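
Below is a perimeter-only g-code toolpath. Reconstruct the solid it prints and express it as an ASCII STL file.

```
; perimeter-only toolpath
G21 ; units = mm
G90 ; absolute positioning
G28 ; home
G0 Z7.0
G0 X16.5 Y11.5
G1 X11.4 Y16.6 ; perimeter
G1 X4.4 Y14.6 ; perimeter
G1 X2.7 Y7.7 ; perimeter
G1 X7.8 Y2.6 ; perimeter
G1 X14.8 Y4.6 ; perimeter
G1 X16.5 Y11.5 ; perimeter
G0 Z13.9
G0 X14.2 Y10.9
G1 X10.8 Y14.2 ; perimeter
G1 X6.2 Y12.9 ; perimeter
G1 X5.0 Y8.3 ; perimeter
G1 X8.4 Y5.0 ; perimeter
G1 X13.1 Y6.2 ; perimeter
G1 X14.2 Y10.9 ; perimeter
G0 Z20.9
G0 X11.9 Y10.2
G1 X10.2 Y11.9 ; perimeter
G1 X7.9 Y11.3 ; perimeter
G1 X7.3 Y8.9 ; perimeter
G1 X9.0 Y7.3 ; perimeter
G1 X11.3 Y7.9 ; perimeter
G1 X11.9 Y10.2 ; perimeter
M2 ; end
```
solid part
  facet normal 0.0000 0.0000 -1.0000
    outer loop
      vertex 2.7 16.3 0.0
      vertex 12.0 18.9 0.0
      vertex 18.8 12.2 0.0
    endloop
  endfacet
  facet normal 0.0000 0.0000 -1.0000
    outer loop
      vertex 0.4 7.0 0.0
      vertex 2.7 16.3 0.0
      vertex 18.8 12.2 0.0
    endloop
  endfacet
  facet normal 0.0000 0.0000 -1.0000
    outer loop
      vertex 7.2 0.3 0.0
      vertex 0.4 7.0 0.0
      vertex 18.8 12.2 0.0
    endloop
  endfacet
  facet normal 0.0000 0.0000 -1.0000
    outer loop
      vertex 16.5 2.9 0.0
      vertex 7.2 0.3 0.0
      vertex 18.8 12.2 0.0
    endloop
  endfacet
  facet normal 0.6727 0.6827 0.2854
    outer loop
      vertex 18.8 12.2 0.0
      vertex 12.0 18.9 0.0
      vertex 9.6 9.6 27.9
    endloop
  endfacet
  facet normal -0.2580 0.9230 0.2855
    outer loop
      vertex 12.0 18.9 0.0
      vertex 2.7 16.3 0.0
      vertex 9.6 9.6 27.9
    endloop
  endfacet
  facet normal -0.9304 0.2301 0.2854
    outer loop
      vertex 2.7 16.3 0.0
      vertex 0.4 7.0 0.0
      vertex 9.6 9.6 27.9
    endloop
  endfacet
  facet normal -0.6727 -0.6827 0.2854
    outer loop
      vertex 0.4 7.0 0.0
      vertex 7.2 0.3 0.0
      vertex 9.6 9.6 27.9
    endloop
  endfacet
  facet normal 0.2580 -0.9230 0.2855
    outer loop
      vertex 7.2 0.3 0.0
      vertex 16.5 2.9 0.0
      vertex 9.6 9.6 27.9
    endloop
  endfacet
  facet normal 0.9304 -0.2301 0.2854
    outer loop
      vertex 16.5 2.9 0.0
      vertex 18.8 12.2 0.0
      vertex 9.6 9.6 27.9
    endloop
  endfacet
endsolid part

The G0 Z moves step by Δz≈7.0 mm. The G1 loops shrink linearly with z, so the solid tapers from its base footprint up to z≈27.9. Closing with a flat bottom cap and the tapered top and triangulating gives 10 facets — a regular 6-sided pyramid, base circumscribed radius ≈ 9.6 mm, apex at z ≈ 27.9 mm.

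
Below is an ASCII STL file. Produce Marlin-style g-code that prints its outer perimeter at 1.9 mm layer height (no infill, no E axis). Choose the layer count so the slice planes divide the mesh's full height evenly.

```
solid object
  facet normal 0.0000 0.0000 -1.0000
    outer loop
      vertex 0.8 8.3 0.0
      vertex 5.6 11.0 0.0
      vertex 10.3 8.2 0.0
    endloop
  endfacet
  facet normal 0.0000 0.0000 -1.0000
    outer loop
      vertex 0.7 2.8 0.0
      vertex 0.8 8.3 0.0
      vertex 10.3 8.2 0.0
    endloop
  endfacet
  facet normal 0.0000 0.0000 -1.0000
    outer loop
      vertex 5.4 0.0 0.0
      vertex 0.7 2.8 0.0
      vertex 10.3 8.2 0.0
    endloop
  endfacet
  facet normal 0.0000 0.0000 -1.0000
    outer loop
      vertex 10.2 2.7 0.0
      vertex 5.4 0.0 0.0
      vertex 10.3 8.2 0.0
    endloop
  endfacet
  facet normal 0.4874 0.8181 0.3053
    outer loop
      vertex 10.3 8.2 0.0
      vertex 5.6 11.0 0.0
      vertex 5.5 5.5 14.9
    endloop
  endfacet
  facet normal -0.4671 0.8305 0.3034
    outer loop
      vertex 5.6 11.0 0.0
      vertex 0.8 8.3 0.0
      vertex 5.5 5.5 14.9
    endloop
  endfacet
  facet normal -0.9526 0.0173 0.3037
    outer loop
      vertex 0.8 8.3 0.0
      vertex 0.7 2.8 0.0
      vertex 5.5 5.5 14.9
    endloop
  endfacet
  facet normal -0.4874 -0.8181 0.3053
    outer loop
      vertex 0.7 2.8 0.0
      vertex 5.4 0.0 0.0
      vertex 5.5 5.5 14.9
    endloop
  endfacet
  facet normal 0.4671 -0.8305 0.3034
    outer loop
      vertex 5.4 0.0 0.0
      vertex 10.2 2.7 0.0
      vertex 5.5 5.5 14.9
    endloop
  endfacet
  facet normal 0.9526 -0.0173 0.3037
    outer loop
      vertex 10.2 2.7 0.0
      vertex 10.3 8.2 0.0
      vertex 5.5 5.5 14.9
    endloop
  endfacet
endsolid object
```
; perimeter-only toolpath
G21 ; units = mm
G90 ; absolute positioning
G28 ; home
; layer 1
G0 Z1.9
G0 X9.7 Y7.9
G1 X5.6 Y10.3
G1 X1.4 Y8.0
G1 X1.3 Y3.1
G1 X5.4 Y0.7
G1 X9.6 Y3.1
G1 X9.7 Y7.9
; layer 2
G0 Z3.7
G0 X9.1 Y7.5
G1 X5.6 Y9.6
G1 X2.0 Y7.6
G1 X1.9 Y3.5
G1 X5.4 Y1.4
G1 X9.0 Y3.4
G1 X9.1 Y7.5
; layer 3
G0 Z5.6
G0 X8.5 Y7.2
G1 X5.6 Y8.9
G1 X2.6 Y7.2
G1 X2.5 Y3.8
G1 X5.4 Y2.1
G1 X8.4 Y3.8
G1 X8.5 Y7.2
; layer 4
G0 Z7.5
G0 X7.9 Y6.8
G1 X5.5 Y8.2
G1 X3.1 Y6.9
G1 X3.1 Y4.2
G1 X5.5 Y2.8
G1 X7.8 Y4.1
G1 X7.9 Y6.8
; layer 5
G0 Z9.3
G0 X7.3 Y6.5
G1 X5.5 Y7.6
G1 X3.7 Y6.6
G1 X3.7 Y4.5
G1 X5.5 Y3.4
G1 X7.3 Y4.5
G1 X7.3 Y6.5
; layer 6
G0 Z11.2
G0 X6.7 Y6.2
G1 X5.5 Y6.9
G1 X4.3 Y6.2
G1 X4.3 Y4.8
G1 X5.5 Y4.1
G1 X6.7 Y4.8
G1 X6.7 Y6.2
; layer 7
G0 Z13.0
G0 X6.1 Y5.8
G1 X5.5 Y6.2
G1 X4.9 Y5.8
G1 X4.9 Y5.2
G1 X5.5 Y4.8
G1 X6.1 Y5.2
G1 X6.1 Y5.8
M2 ; end

The solid is a regular 6-sided pyramid, base circumscribed radius ≈ 5.5 mm, apex at z ≈ 14.9 mm. Slicing at Δz = 1.9 mm — 8 equal slices spanning the solid's height, so layer i sits at z = i·h/8 — gives 7 non-empty perimeters. Each is a 6-segment closed polygon; G0 lifts to the layer z and rapids to the start vertex, then G1 traces the edges. The cross-section shrinks linearly with z (the slice at the apex is degenerate and omitted).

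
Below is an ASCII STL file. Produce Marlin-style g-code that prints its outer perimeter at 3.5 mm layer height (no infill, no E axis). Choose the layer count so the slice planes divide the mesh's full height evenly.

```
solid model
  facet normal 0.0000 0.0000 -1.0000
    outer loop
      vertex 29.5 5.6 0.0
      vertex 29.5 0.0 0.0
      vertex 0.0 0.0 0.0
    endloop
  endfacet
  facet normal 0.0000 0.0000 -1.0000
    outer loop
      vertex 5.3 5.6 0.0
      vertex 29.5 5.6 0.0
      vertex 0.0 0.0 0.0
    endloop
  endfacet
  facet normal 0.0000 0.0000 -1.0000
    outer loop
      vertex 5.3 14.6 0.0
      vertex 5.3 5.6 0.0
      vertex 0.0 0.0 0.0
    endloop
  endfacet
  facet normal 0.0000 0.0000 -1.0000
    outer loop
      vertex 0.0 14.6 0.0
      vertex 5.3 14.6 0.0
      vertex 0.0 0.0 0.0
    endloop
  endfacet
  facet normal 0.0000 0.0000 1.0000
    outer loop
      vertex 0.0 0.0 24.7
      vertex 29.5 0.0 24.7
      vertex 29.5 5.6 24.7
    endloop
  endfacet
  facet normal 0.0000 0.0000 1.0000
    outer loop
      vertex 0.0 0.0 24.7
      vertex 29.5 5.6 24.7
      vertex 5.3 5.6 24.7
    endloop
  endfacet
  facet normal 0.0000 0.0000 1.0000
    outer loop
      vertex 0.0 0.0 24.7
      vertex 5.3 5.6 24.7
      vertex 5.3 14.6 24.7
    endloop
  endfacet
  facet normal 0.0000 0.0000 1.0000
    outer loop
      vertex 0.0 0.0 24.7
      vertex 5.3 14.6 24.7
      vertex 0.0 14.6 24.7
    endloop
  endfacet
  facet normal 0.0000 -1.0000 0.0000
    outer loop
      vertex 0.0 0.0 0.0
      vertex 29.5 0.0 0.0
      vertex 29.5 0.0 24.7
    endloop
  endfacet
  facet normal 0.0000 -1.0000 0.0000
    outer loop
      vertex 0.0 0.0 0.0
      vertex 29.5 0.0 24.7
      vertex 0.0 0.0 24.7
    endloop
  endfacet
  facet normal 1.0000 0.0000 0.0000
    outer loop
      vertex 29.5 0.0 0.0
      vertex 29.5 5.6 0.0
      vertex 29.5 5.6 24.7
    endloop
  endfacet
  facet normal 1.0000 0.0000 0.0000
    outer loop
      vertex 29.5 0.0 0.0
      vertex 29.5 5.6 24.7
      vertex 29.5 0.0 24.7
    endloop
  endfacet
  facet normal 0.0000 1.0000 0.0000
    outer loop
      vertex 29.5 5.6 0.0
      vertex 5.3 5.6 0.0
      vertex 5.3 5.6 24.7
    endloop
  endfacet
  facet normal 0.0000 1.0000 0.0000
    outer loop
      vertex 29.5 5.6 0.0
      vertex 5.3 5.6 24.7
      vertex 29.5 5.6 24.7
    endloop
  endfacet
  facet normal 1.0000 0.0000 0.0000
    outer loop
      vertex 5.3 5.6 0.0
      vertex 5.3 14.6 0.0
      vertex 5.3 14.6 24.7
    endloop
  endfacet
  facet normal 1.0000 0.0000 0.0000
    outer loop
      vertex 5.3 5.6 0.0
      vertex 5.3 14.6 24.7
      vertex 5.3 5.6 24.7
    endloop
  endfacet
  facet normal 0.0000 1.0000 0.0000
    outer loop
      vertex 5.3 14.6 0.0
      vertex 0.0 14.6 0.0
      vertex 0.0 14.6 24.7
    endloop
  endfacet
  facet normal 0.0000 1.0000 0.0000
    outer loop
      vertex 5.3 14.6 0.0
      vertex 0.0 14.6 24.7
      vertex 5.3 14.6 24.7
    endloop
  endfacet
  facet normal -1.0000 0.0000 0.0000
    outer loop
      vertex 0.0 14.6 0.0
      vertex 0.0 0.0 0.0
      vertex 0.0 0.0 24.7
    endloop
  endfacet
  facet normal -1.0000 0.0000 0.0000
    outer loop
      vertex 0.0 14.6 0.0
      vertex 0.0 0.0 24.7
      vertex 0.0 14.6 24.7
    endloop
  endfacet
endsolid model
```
; perimeter-only toolpath
G21 ; units = mm
G90 ; absolute positioning
G28 ; home
; layer 1
G0 Z3.5
G0 X0.0 Y0.0
G1 X29.5 Y0.0
G1 X29.5 Y5.6
G1 X5.3 Y5.6
G1 X5.3 Y14.6
G1 X0.0 Y14.6
G1 X0.0 Y0.0
; layer 2
G0 Z7.1
G0 X0.0 Y0.0
G1 X29.5 Y0.0
G1 X29.5 Y5.6
G1 X5.3 Y5.6
G1 X5.3 Y14.6
G1 X0.0 Y14.6
G1 X0.0 Y0.0
; layer 3
G0 Z10.6
G0 X0.0 Y0.0
G1 X29.5 Y0.0
G1 X29.5 Y5.6
G1 X5.3 Y5.6
G1 X5.3 Y14.6
G1 X0.0 Y14.6
G1 X0.0 Y0.0
; layer 4
G0 Z14.1
G0 X0.0 Y0.0
G1 X29.5 Y0.0
G1 X29.5 Y5.6
G1 X5.3 Y5.6
G1 X5.3 Y14.6
G1 X0.0 Y14.6
G1 X0.0 Y0.0
; layer 5
G0 Z17.6
G0 X0.0 Y0.0
G1 X29.5 Y0.0
G1 X29.5 Y5.6
G1 X5.3 Y5.6
G1 X5.3 Y14.6
G1 X0.0 Y14.6
G1 X0.0 Y0.0
; layer 6
G0 Z21.2
G0 X0.0 Y0.0
G1 X29.5 Y0.0
G1 X29.5 Y5.6
G1 X5.3 Y5.6
G1 X5.3 Y14.6
G1 X0.0 Y14.6
G1 X0.0 Y0.0
; layer 7
G0 Z24.7
G0 X0.0 Y0.0
G1 X29.5 Y0.0
G1 X29.5 Y5.6
G1 X5.3 Y5.6
G1 X5.3 Y14.6
G1 X0.0 Y14.6
G1 X0.0 Y0.0
M2 ; end

The solid is an L-shaped prism: outer 29.5 × 14.6 mm, arm thicknesses ≈ 5.6 mm (horizontal) and 5.3 mm (vertical), extruded 24.7 mm in z. Slicing at Δz = 3.5 mm — 7 equal slices spanning the solid's height, so layer i sits at z = i·h/7 — gives 7 non-empty perimeters. Each is a 6-segment closed polygon; G0 lifts to the layer z and rapids to the start vertex, then G1 traces the edges.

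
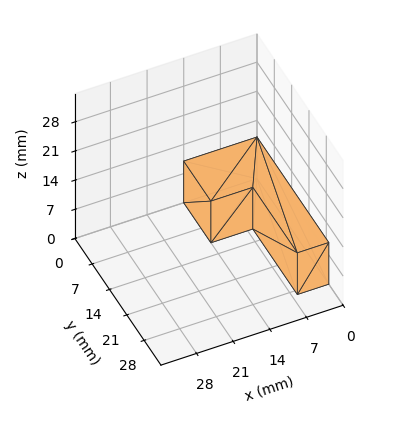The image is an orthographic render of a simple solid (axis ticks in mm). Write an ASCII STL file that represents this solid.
Reading the render: the shape is an L-shaped prism: outer 14 × 29 mm, arm thicknesses ≈ 11 mm (horizontal) and 6 mm (vertical), extruded 10 mm in z (dimensions read to the nearest mm from the axis ticks). For the STL, each face is triangulated and given an outward normal.

solid part
  facet normal 0.0000 0.0000 -1.0000
    outer loop
      vertex 14.000 11.000 0.000
      vertex 14.000 0.000 0.000
      vertex 0.000 0.000 0.000
    endloop
  endfacet
  facet normal 0.0000 0.0000 -1.0000
    outer loop
      vertex 6.000 11.000 0.000
      vertex 14.000 11.000 0.000
      vertex 0.000 0.000 0.000
    endloop
  endfacet
  facet normal 0.0000 0.0000 -1.0000
    outer loop
      vertex 6.000 29.000 0.000
      vertex 6.000 11.000 0.000
      vertex 0.000 0.000 0.000
    endloop
  endfacet
  facet normal 0.0000 0.0000 -1.0000
    outer loop
      vertex 0.000 29.000 0.000
      vertex 6.000 29.000 0.000
      vertex 0.000 0.000 0.000
    endloop
  endfacet
  facet normal 0.0000 0.0000 1.0000
    outer loop
      vertex 0.000 0.000 10.000
      vertex 14.000 0.000 10.000
      vertex 14.000 11.000 10.000
    endloop
  endfacet
  facet normal 0.0000 0.0000 1.0000
    outer loop
      vertex 0.000 0.000 10.000
      vertex 14.000 11.000 10.000
      vertex 6.000 11.000 10.000
    endloop
  endfacet
  facet normal 0.0000 0.0000 1.0000
    outer loop
      vertex 0.000 0.000 10.000
      vertex 6.000 11.000 10.000
      vertex 6.000 29.000 10.000
    endloop
  endfacet
  facet normal 0.0000 0.0000 1.0000
    outer loop
      vertex 0.000 0.000 10.000
      vertex 6.000 29.000 10.000
      vertex 0.000 29.000 10.000
    endloop
  endfacet
  facet normal 0.0000 -1.0000 0.0000
    outer loop
      vertex 0.000 0.000 0.000
      vertex 14.000 0.000 0.000
      vertex 14.000 0.000 10.000
    endloop
  endfacet
  facet normal 0.0000 -1.0000 0.0000
    outer loop
      vertex 0.000 0.000 0.000
      vertex 14.000 0.000 10.000
      vertex 0.000 0.000 10.000
    endloop
  endfacet
  facet normal 1.0000 0.0000 0.0000
    outer loop
      vertex 14.000 0.000 0.000
      vertex 14.000 11.000 0.000
      vertex 14.000 11.000 10.000
    endloop
  endfacet
  facet normal 1.0000 0.0000 0.0000
    outer loop
      vertex 14.000 0.000 0.000
      vertex 14.000 11.000 10.000
      vertex 14.000 0.000 10.000
    endloop
  endfacet
  facet normal 0.0000 1.0000 0.0000
    outer loop
      vertex 14.000 11.000 0.000
      vertex 6.000 11.000 0.000
      vertex 6.000 11.000 10.000
    endloop
  endfacet
  facet normal 0.0000 1.0000 0.0000
    outer loop
      vertex 14.000 11.000 0.000
      vertex 6.000 11.000 10.000
      vertex 14.000 11.000 10.000
    endloop
  endfacet
  facet normal 1.0000 0.0000 0.0000
    outer loop
      vertex 6.000 11.000 0.000
      vertex 6.000 29.000 0.000
      vertex 6.000 29.000 10.000
    endloop
  endfacet
  facet normal 1.0000 0.0000 0.0000
    outer loop
      vertex 6.000 11.000 0.000
      vertex 6.000 29.000 10.000
      vertex 6.000 11.000 10.000
    endloop
  endfacet
  facet normal 0.0000 1.0000 0.0000
    outer loop
      vertex 6.000 29.000 0.000
      vertex 0.000 29.000 0.000
      vertex 0.000 29.000 10.000
    endloop
  endfacet
  facet normal 0.0000 1.0000 0.0000
    outer loop
      vertex 6.000 29.000 0.000
      vertex 0.000 29.000 10.000
      vertex 6.000 29.000 10.000
    endloop
  endfacet
  facet normal -1.0000 0.0000 0.0000
    outer loop
      vertex 0.000 29.000 0.000
      vertex 0.000 0.000 0.000
      vertex 0.000 0.000 10.000
    endloop
  endfacet
  facet normal -1.0000 0.0000 0.0000
    outer loop
      vertex 0.000 29.000 0.000
      vertex 0.000 0.000 10.000
      vertex 0.000 29.000 10.000
    endloop
  endfacet
endsolid part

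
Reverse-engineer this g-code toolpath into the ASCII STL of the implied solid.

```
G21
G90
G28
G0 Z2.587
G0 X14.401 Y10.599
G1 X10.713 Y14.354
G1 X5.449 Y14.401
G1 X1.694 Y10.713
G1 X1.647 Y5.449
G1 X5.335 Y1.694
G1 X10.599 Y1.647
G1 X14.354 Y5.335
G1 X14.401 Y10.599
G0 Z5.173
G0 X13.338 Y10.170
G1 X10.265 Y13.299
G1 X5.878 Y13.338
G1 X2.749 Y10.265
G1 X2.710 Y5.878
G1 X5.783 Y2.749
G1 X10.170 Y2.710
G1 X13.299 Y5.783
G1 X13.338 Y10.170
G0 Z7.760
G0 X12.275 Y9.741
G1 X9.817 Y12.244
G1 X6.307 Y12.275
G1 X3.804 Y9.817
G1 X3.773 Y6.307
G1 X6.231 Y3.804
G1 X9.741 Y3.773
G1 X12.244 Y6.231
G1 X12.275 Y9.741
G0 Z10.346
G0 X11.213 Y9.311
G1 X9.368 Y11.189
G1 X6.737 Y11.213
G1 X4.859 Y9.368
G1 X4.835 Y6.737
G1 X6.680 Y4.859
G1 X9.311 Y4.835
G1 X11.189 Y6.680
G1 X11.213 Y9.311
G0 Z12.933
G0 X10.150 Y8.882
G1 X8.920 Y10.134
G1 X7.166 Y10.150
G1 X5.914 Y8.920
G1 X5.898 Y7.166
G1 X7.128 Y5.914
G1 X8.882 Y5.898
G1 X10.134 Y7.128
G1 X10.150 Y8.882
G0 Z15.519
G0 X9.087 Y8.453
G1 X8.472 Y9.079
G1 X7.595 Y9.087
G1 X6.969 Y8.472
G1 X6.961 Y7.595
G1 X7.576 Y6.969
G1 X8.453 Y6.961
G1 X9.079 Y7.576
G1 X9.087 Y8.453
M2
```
solid part
  facet normal 0.0000 0.0000 -1.0000
    outer loop
      vertex 5.020 15.464 0.000
      vertex 11.161 15.409 0.000
      vertex 15.464 11.028 0.000
    endloop
  endfacet
  facet normal 0.0000 0.0000 -1.0000
    outer loop
      vertex 0.639 11.161 0.000
      vertex 5.020 15.464 0.000
      vertex 15.464 11.028 0.000
    endloop
  endfacet
  facet normal 0.0000 0.0000 -1.0000
    outer loop
      vertex 0.584 5.020 0.000
      vertex 0.639 11.161 0.000
      vertex 15.464 11.028 0.000
    endloop
  endfacet
  facet normal 0.0000 0.0000 -1.0000
    outer loop
      vertex 4.887 0.639 0.000
      vertex 0.584 5.020 0.000
      vertex 15.464 11.028 0.000
    endloop
  endfacet
  facet normal 0.0000 0.0000 -1.0000
    outer loop
      vertex 11.028 0.584 0.000
      vertex 4.887 0.639 0.000
      vertex 15.464 11.028 0.000
    endloop
  endfacet
  facet normal 0.0000 0.0000 -1.0000
    outer loop
      vertex 15.409 4.887 0.000
      vertex 11.028 0.584 0.000
      vertex 15.464 11.028 0.000
    endloop
  endfacet
  facet normal 0.6602 0.6485 0.3789
    outer loop
      vertex 15.464 11.028 0.000
      vertex 11.161 15.409 0.000
      vertex 8.024 8.024 18.106
    endloop
  endfacet
  facet normal 0.0083 0.9254 0.3789
    outer loop
      vertex 11.161 15.409 0.000
      vertex 5.020 15.464 0.000
      vertex 8.024 8.024 18.106
    endloop
  endfacet
  facet normal -0.6485 0.6602 0.3789
    outer loop
      vertex 5.020 15.464 0.000
      vertex 0.639 11.161 0.000
      vertex 8.024 8.024 18.106
    endloop
  endfacet
  facet normal -0.9254 0.0083 0.3789
    outer loop
      vertex 0.639 11.161 0.000
      vertex 0.584 5.020 0.000
      vertex 8.024 8.024 18.106
    endloop
  endfacet
  facet normal -0.6602 -0.6485 0.3789
    outer loop
      vertex 0.584 5.020 0.000
      vertex 4.887 0.639 0.000
      vertex 8.024 8.024 18.106
    endloop
  endfacet
  facet normal -0.0083 -0.9254 0.3789
    outer loop
      vertex 4.887 0.639 0.000
      vertex 11.028 0.584 0.000
      vertex 8.024 8.024 18.106
    endloop
  endfacet
  facet normal 0.6485 -0.6602 0.3789
    outer loop
      vertex 11.028 0.584 0.000
      vertex 15.409 4.887 0.000
      vertex 8.024 8.024 18.106
    endloop
  endfacet
  facet normal 0.9254 -0.0083 0.3789
    outer loop
      vertex 15.409 4.887 0.000
      vertex 15.464 11.028 0.000
      vertex 8.024 8.024 18.106
    endloop
  endfacet
endsolid part

The G0 Z moves step by Δz≈2.587 mm. The G1 loops shrink linearly with z, so the solid tapers from its base footprint up to z≈18.1. Closing with a flat bottom cap and the tapered top and triangulating gives 14 facets — a regular 8-sided pyramid, base circumscribed radius ≈ 8.02 mm, apex at z ≈ 18.1 mm.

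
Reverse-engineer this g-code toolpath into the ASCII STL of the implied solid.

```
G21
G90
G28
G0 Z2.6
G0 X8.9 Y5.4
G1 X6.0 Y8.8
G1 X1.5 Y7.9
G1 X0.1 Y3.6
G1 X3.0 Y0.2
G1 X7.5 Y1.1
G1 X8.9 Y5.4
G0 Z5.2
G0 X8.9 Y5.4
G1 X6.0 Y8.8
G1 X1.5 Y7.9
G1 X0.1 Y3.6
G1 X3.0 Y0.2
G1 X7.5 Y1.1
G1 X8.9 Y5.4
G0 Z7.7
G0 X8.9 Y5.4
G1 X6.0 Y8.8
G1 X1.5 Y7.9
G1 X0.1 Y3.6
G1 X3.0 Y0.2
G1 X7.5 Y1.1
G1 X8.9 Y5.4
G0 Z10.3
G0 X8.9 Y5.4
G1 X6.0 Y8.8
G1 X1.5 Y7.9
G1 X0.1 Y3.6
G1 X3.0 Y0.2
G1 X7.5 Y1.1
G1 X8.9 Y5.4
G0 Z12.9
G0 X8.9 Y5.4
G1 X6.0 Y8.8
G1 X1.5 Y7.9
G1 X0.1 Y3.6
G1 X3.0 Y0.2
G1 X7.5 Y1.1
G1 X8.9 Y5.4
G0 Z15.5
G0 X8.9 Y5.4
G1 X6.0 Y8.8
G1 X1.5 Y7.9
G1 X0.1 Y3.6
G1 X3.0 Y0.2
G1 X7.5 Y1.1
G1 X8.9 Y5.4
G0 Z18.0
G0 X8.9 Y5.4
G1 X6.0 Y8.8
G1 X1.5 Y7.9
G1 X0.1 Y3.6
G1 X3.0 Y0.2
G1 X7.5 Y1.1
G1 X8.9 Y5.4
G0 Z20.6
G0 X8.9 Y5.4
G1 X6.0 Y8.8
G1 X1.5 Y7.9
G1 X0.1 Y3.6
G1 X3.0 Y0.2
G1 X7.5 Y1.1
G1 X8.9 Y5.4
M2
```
solid part
  facet normal 0.0000 0.0000 -1.0000
    outer loop
      vertex 1.5 7.9 0.0
      vertex 6.0 8.8 0.0
      vertex 8.9 5.4 0.0
    endloop
  endfacet
  facet normal 0.0000 0.0000 -1.0000
    outer loop
      vertex 0.1 3.6 0.0
      vertex 1.5 7.9 0.0
      vertex 8.9 5.4 0.0
    endloop
  endfacet
  facet normal 0.0000 0.0000 -1.0000
    outer loop
      vertex 3.0 0.2 0.0
      vertex 0.1 3.6 0.0
      vertex 8.9 5.4 0.0
    endloop
  endfacet
  facet normal 0.0000 0.0000 -1.0000
    outer loop
      vertex 7.5 1.1 0.0
      vertex 3.0 0.2 0.0
      vertex 8.9 5.4 0.0
    endloop
  endfacet
  facet normal 0.0000 0.0000 1.0000
    outer loop
      vertex 8.9 5.4 20.6
      vertex 6.0 8.8 20.6
      vertex 1.5 7.9 20.6
    endloop
  endfacet
  facet normal 0.0000 0.0000 1.0000
    outer loop
      vertex 8.9 5.4 20.6
      vertex 1.5 7.9 20.6
      vertex 0.1 3.6 20.6
    endloop
  endfacet
  facet normal 0.0000 0.0000 1.0000
    outer loop
      vertex 8.9 5.4 20.6
      vertex 0.1 3.6 20.6
      vertex 3.0 0.2 20.6
    endloop
  endfacet
  facet normal 0.0000 0.0000 1.0000
    outer loop
      vertex 8.9 5.4 20.6
      vertex 3.0 0.2 20.6
      vertex 7.5 1.1 20.6
    endloop
  endfacet
  facet normal 0.7608 0.6489 0.0000
    outer loop
      vertex 8.9 5.4 0.0
      vertex 6.0 8.8 0.0
      vertex 6.0 8.8 20.6
    endloop
  endfacet
  facet normal 0.7608 0.6489 0.0000
    outer loop
      vertex 8.9 5.4 0.0
      vertex 6.0 8.8 20.6
      vertex 8.9 5.4 20.6
    endloop
  endfacet
  facet normal -0.1961 0.9806 0.0000
    outer loop
      vertex 6.0 8.8 0.0
      vertex 1.5 7.9 0.0
      vertex 1.5 7.9 20.6
    endloop
  endfacet
  facet normal -0.1961 0.9806 0.0000
    outer loop
      vertex 6.0 8.8 0.0
      vertex 1.5 7.9 20.6
      vertex 6.0 8.8 20.6
    endloop
  endfacet
  facet normal -0.9509 0.3096 0.0000
    outer loop
      vertex 1.5 7.9 0.0
      vertex 0.1 3.6 0.0
      vertex 0.1 3.6 20.6
    endloop
  endfacet
  facet normal -0.9509 0.3096 0.0000
    outer loop
      vertex 1.5 7.9 0.0
      vertex 0.1 3.6 20.6
      vertex 1.5 7.9 20.6
    endloop
  endfacet
  facet normal -0.7608 -0.6489 0.0000
    outer loop
      vertex 0.1 3.6 0.0
      vertex 3.0 0.2 0.0
      vertex 3.0 0.2 20.6
    endloop
  endfacet
  facet normal -0.7608 -0.6489 0.0000
    outer loop
      vertex 0.1 3.6 0.0
      vertex 3.0 0.2 20.6
      vertex 0.1 3.6 20.6
    endloop
  endfacet
  facet normal 0.1961 -0.9806 0.0000
    outer loop
      vertex 3.0 0.2 0.0
      vertex 7.5 1.1 0.0
      vertex 7.5 1.1 20.6
    endloop
  endfacet
  facet normal 0.1961 -0.9806 0.0000
    outer loop
      vertex 3.0 0.2 0.0
      vertex 7.5 1.1 20.6
      vertex 3.0 0.2 20.6
    endloop
  endfacet
  facet normal 0.9509 -0.3096 0.0000
    outer loop
      vertex 7.5 1.1 0.0
      vertex 8.9 5.4 0.0
      vertex 8.9 5.4 20.6
    endloop
  endfacet
  facet normal 0.9509 -0.3096 0.0000
    outer loop
      vertex 7.5 1.1 0.0
      vertex 8.9 5.4 20.6
      vertex 7.5 1.1 20.6
    endloop
  endfacet
endsolid part

The G0 Z moves step by Δz≈2.6 mm. Every layer's G1 loop is the same polygon, so the solid is a straight extrusion of it from z=0 to z≈20.6. Closing with flat bottom and top caps and triangulating gives 20 facets — a regular 6-sided prism (a cylinder approximated with 6 flat sides), circumscribed radius ≈ 4.5 mm, height ≈ 20.6 mm.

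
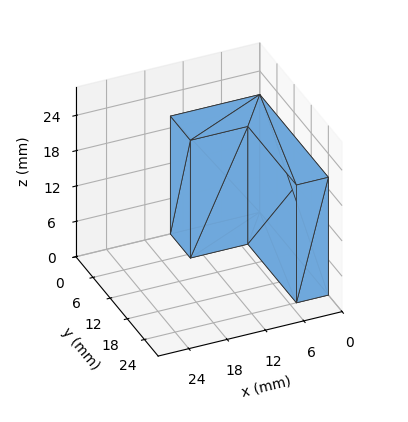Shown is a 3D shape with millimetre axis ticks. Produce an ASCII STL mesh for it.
Reading the render: the shape is an L-shaped prism: outer 14 × 24 mm, arm thicknesses ≈ 7 mm (horizontal) and 5 mm (vertical), extruded 20 mm in z (dimensions read to the nearest mm from the axis ticks). For the STL, each face is triangulated and given an outward normal.

solid part
  facet normal 0.0000 0.0000 -1.0000
    outer loop
      vertex 14.0 7.0 0.0
      vertex 14.0 0.0 0.0
      vertex 0.0 0.0 0.0
    endloop
  endfacet
  facet normal 0.0000 0.0000 -1.0000
    outer loop
      vertex 5.0 7.0 0.0
      vertex 14.0 7.0 0.0
      vertex 0.0 0.0 0.0
    endloop
  endfacet
  facet normal 0.0000 0.0000 -1.0000
    outer loop
      vertex 5.0 24.0 0.0
      vertex 5.0 7.0 0.0
      vertex 0.0 0.0 0.0
    endloop
  endfacet
  facet normal 0.0000 0.0000 -1.0000
    outer loop
      vertex 0.0 24.0 0.0
      vertex 5.0 24.0 0.0
      vertex 0.0 0.0 0.0
    endloop
  endfacet
  facet normal 0.0000 0.0000 1.0000
    outer loop
      vertex 0.0 0.0 20.0
      vertex 14.0 0.0 20.0
      vertex 14.0 7.0 20.0
    endloop
  endfacet
  facet normal 0.0000 0.0000 1.0000
    outer loop
      vertex 0.0 0.0 20.0
      vertex 14.0 7.0 20.0
      vertex 5.0 7.0 20.0
    endloop
  endfacet
  facet normal 0.0000 0.0000 1.0000
    outer loop
      vertex 0.0 0.0 20.0
      vertex 5.0 7.0 20.0
      vertex 5.0 24.0 20.0
    endloop
  endfacet
  facet normal 0.0000 0.0000 1.0000
    outer loop
      vertex 0.0 0.0 20.0
      vertex 5.0 24.0 20.0
      vertex 0.0 24.0 20.0
    endloop
  endfacet
  facet normal 0.0000 -1.0000 0.0000
    outer loop
      vertex 0.0 0.0 0.0
      vertex 14.0 0.0 0.0
      vertex 14.0 0.0 20.0
    endloop
  endfacet
  facet normal 0.0000 -1.0000 0.0000
    outer loop
      vertex 0.0 0.0 0.0
      vertex 14.0 0.0 20.0
      vertex 0.0 0.0 20.0
    endloop
  endfacet
  facet normal 1.0000 0.0000 0.0000
    outer loop
      vertex 14.0 0.0 0.0
      vertex 14.0 7.0 0.0
      vertex 14.0 7.0 20.0
    endloop
  endfacet
  facet normal 1.0000 0.0000 0.0000
    outer loop
      vertex 14.0 0.0 0.0
      vertex 14.0 7.0 20.0
      vertex 14.0 0.0 20.0
    endloop
  endfacet
  facet normal 0.0000 1.0000 0.0000
    outer loop
      vertex 14.0 7.0 0.0
      vertex 5.0 7.0 0.0
      vertex 5.0 7.0 20.0
    endloop
  endfacet
  facet normal 0.0000 1.0000 0.0000
    outer loop
      vertex 14.0 7.0 0.0
      vertex 5.0 7.0 20.0
      vertex 14.0 7.0 20.0
    endloop
  endfacet
  facet normal 1.0000 0.0000 0.0000
    outer loop
      vertex 5.0 7.0 0.0
      vertex 5.0 24.0 0.0
      vertex 5.0 24.0 20.0
    endloop
  endfacet
  facet normal 1.0000 0.0000 0.0000
    outer loop
      vertex 5.0 7.0 0.0
      vertex 5.0 24.0 20.0
      vertex 5.0 7.0 20.0
    endloop
  endfacet
  facet normal 0.0000 1.0000 0.0000
    outer loop
      vertex 5.0 24.0 0.0
      vertex 0.0 24.0 0.0
      vertex 0.0 24.0 20.0
    endloop
  endfacet
  facet normal 0.0000 1.0000 0.0000
    outer loop
      vertex 5.0 24.0 0.0
      vertex 0.0 24.0 20.0
      vertex 5.0 24.0 20.0
    endloop
  endfacet
  facet normal -1.0000 0.0000 0.0000
    outer loop
      vertex 0.0 24.0 0.0
      vertex 0.0 0.0 0.0
      vertex 0.0 0.0 20.0
    endloop
  endfacet
  facet normal -1.0000 0.0000 0.0000
    outer loop
      vertex 0.0 24.0 0.0
      vertex 0.0 0.0 20.0
      vertex 0.0 24.0 20.0
    endloop
  endfacet
endsolid part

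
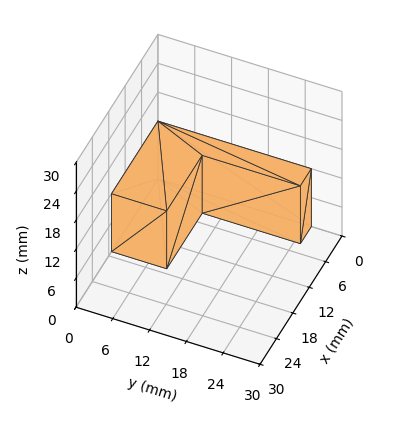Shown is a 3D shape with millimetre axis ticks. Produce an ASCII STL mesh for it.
Reading the render: the shape is an L-shaped prism: outer 17 × 25 mm, arm thicknesses ≈ 9 mm (horizontal) and 4 mm (vertical), extruded 12 mm in z (dimensions read to the nearest mm from the axis ticks). For the STL, each face is triangulated and given an outward normal.

solid part
  facet normal 0.0000 0.0000 -1.0000
    outer loop
      vertex 17.0 9.0 0.0
      vertex 17.0 0.0 0.0
      vertex 0.0 0.0 0.0
    endloop
  endfacet
  facet normal 0.0000 0.0000 -1.0000
    outer loop
      vertex 4.0 9.0 0.0
      vertex 17.0 9.0 0.0
      vertex 0.0 0.0 0.0
    endloop
  endfacet
  facet normal 0.0000 0.0000 -1.0000
    outer loop
      vertex 4.0 25.0 0.0
      vertex 4.0 9.0 0.0
      vertex 0.0 0.0 0.0
    endloop
  endfacet
  facet normal 0.0000 0.0000 -1.0000
    outer loop
      vertex 0.0 25.0 0.0
      vertex 4.0 25.0 0.0
      vertex 0.0 0.0 0.0
    endloop
  endfacet
  facet normal 0.0000 0.0000 1.0000
    outer loop
      vertex 0.0 0.0 12.0
      vertex 17.0 0.0 12.0
      vertex 17.0 9.0 12.0
    endloop
  endfacet
  facet normal 0.0000 0.0000 1.0000
    outer loop
      vertex 0.0 0.0 12.0
      vertex 17.0 9.0 12.0
      vertex 4.0 9.0 12.0
    endloop
  endfacet
  facet normal 0.0000 0.0000 1.0000
    outer loop
      vertex 0.0 0.0 12.0
      vertex 4.0 9.0 12.0
      vertex 4.0 25.0 12.0
    endloop
  endfacet
  facet normal 0.0000 0.0000 1.0000
    outer loop
      vertex 0.0 0.0 12.0
      vertex 4.0 25.0 12.0
      vertex 0.0 25.0 12.0
    endloop
  endfacet
  facet normal 0.0000 -1.0000 0.0000
    outer loop
      vertex 0.0 0.0 0.0
      vertex 17.0 0.0 0.0
      vertex 17.0 0.0 12.0
    endloop
  endfacet
  facet normal 0.0000 -1.0000 0.0000
    outer loop
      vertex 0.0 0.0 0.0
      vertex 17.0 0.0 12.0
      vertex 0.0 0.0 12.0
    endloop
  endfacet
  facet normal 1.0000 0.0000 0.0000
    outer loop
      vertex 17.0 0.0 0.0
      vertex 17.0 9.0 0.0
      vertex 17.0 9.0 12.0
    endloop
  endfacet
  facet normal 1.0000 0.0000 0.0000
    outer loop
      vertex 17.0 0.0 0.0
      vertex 17.0 9.0 12.0
      vertex 17.0 0.0 12.0
    endloop
  endfacet
  facet normal 0.0000 1.0000 0.0000
    outer loop
      vertex 17.0 9.0 0.0
      vertex 4.0 9.0 0.0
      vertex 4.0 9.0 12.0
    endloop
  endfacet
  facet normal 0.0000 1.0000 0.0000
    outer loop
      vertex 17.0 9.0 0.0
      vertex 4.0 9.0 12.0
      vertex 17.0 9.0 12.0
    endloop
  endfacet
  facet normal 1.0000 0.0000 0.0000
    outer loop
      vertex 4.0 9.0 0.0
      vertex 4.0 25.0 0.0
      vertex 4.0 25.0 12.0
    endloop
  endfacet
  facet normal 1.0000 0.0000 0.0000
    outer loop
      vertex 4.0 9.0 0.0
      vertex 4.0 25.0 12.0
      vertex 4.0 9.0 12.0
    endloop
  endfacet
  facet normal 0.0000 1.0000 0.0000
    outer loop
      vertex 4.0 25.0 0.0
      vertex 0.0 25.0 0.0
      vertex 0.0 25.0 12.0
    endloop
  endfacet
  facet normal 0.0000 1.0000 0.0000
    outer loop
      vertex 4.0 25.0 0.0
      vertex 0.0 25.0 12.0
      vertex 4.0 25.0 12.0
    endloop
  endfacet
  facet normal -1.0000 0.0000 0.0000
    outer loop
      vertex 0.0 25.0 0.0
      vertex 0.0 0.0 0.0
      vertex 0.0 0.0 12.0
    endloop
  endfacet
  facet normal -1.0000 0.0000 0.0000
    outer loop
      vertex 0.0 25.0 0.0
      vertex 0.0 0.0 12.0
      vertex 0.0 25.0 12.0
    endloop
  endfacet
endsolid part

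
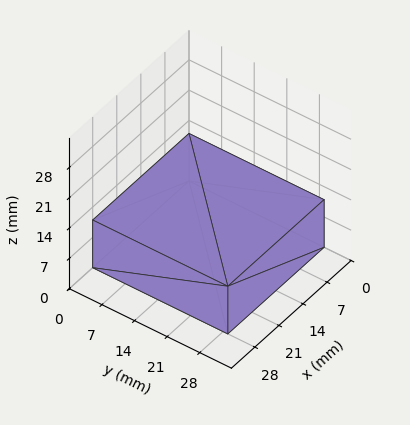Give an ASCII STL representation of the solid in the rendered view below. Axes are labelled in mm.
Reading the render: the shape is a rectangular box, roughly 28 × 29 mm footprint and 11 mm tall (dimensions read to the nearest mm from the axis ticks). For the STL, each face is triangulated and given an outward normal.

solid part
  facet normal 0.0000 0.0000 -1.0000
    outer loop
      vertex 28.00 29.00 0.00
      vertex 28.00 0.00 0.00
      vertex 0.00 0.00 0.00
    endloop
  endfacet
  facet normal 0.0000 0.0000 -1.0000
    outer loop
      vertex 0.00 29.00 0.00
      vertex 28.00 29.00 0.00
      vertex 0.00 0.00 0.00
    endloop
  endfacet
  facet normal 0.0000 0.0000 1.0000
    outer loop
      vertex 0.00 0.00 11.00
      vertex 28.00 0.00 11.00
      vertex 28.00 29.00 11.00
    endloop
  endfacet
  facet normal 0.0000 0.0000 1.0000
    outer loop
      vertex 0.00 0.00 11.00
      vertex 28.00 29.00 11.00
      vertex 0.00 29.00 11.00
    endloop
  endfacet
  facet normal 0.0000 -1.0000 0.0000
    outer loop
      vertex 0.00 0.00 0.00
      vertex 28.00 0.00 0.00
      vertex 28.00 0.00 11.00
    endloop
  endfacet
  facet normal 0.0000 -1.0000 0.0000
    outer loop
      vertex 0.00 0.00 0.00
      vertex 28.00 0.00 11.00
      vertex 0.00 0.00 11.00
    endloop
  endfacet
  facet normal 0.0000 1.0000 0.0000
    outer loop
      vertex 28.00 29.00 11.00
      vertex 28.00 29.00 0.00
      vertex 0.00 29.00 0.00
    endloop
  endfacet
  facet normal 0.0000 1.0000 0.0000
    outer loop
      vertex 0.00 29.00 11.00
      vertex 28.00 29.00 11.00
      vertex 0.00 29.00 0.00
    endloop
  endfacet
  facet normal -1.0000 0.0000 0.0000
    outer loop
      vertex 0.00 29.00 11.00
      vertex 0.00 29.00 0.00
      vertex 0.00 0.00 0.00
    endloop
  endfacet
  facet normal -1.0000 0.0000 0.0000
    outer loop
      vertex 0.00 0.00 11.00
      vertex 0.00 29.00 11.00
      vertex 0.00 0.00 0.00
    endloop
  endfacet
  facet normal 1.0000 0.0000 0.0000
    outer loop
      vertex 28.00 0.00 0.00
      vertex 28.00 29.00 0.00
      vertex 28.00 29.00 11.00
    endloop
  endfacet
  facet normal 1.0000 0.0000 0.0000
    outer loop
      vertex 28.00 0.00 0.00
      vertex 28.00 29.00 11.00
      vertex 28.00 0.00 11.00
    endloop
  endfacet
endsolid part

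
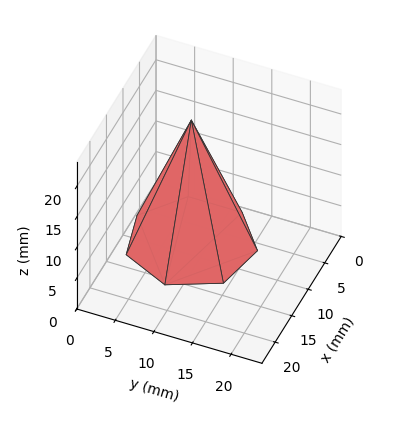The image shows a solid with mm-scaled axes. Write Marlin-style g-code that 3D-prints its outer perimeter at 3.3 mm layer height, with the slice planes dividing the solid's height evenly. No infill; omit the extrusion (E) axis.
Reading the render: the shape is a regular 7-sided pyramid, base circumscribed radius ≈ 8 mm, apex at z ≈ 20 mm (dimensions read to the nearest mm from the axis ticks). For the g-code, the solid's height is divided into equal slices at the stated Δz and each level perimeter traced with G1 moves after a G0 lift.

; perimeter-only toolpath
G21 ; units = mm
G90 ; absolute positioning
G28 ; home
; layer 1
G0 Z3.3
G0 X14.7 Y8.0
G1 X12.2 Y13.2
G1 X6.5 Y14.5
G1 X2.0 Y10.9
G1 X2.0 Y5.1
G1 X6.5 Y1.5
G1 X12.2 Y2.8
G1 X14.7 Y8.0
; layer 2
G0 Z6.7
G0 X13.3 Y8.0
G1 X11.3 Y12.2
G1 X6.8 Y13.2
G1 X3.2 Y10.3
G1 X3.2 Y5.7
G1 X6.8 Y2.8
G1 X11.3 Y3.8
G1 X13.3 Y8.0
; layer 3
G0 Z10.0
G0 X12.0 Y8.0
G1 X10.5 Y11.2
G1 X7.1 Y11.9
G1 X4.4 Y9.8
G1 X4.4 Y6.2
G1 X7.1 Y4.1
G1 X10.5 Y4.8
G1 X12.0 Y8.0
; layer 4
G0 Z13.3
G0 X10.7 Y8.0
G1 X9.7 Y10.1
G1 X7.4 Y10.6
G1 X5.6 Y9.2
G1 X5.6 Y6.8
G1 X7.4 Y5.4
G1 X9.7 Y5.9
G1 X10.7 Y8.0
; layer 5
G0 Z16.7
G0 X9.3 Y8.0
G1 X8.8 Y9.1
G1 X7.7 Y9.3
G1 X6.8 Y8.6
G1 X6.8 Y7.4
G1 X7.7 Y6.7
G1 X8.8 Y7.0
G1 X9.3 Y8.0
M2 ; end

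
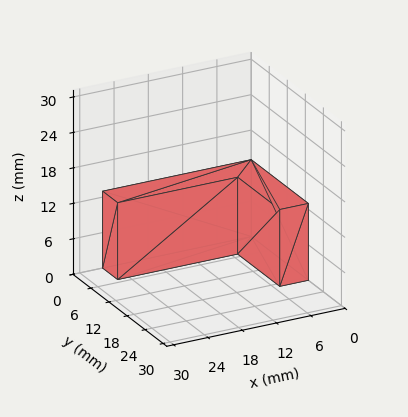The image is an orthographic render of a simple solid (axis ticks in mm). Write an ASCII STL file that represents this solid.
Reading the render: the shape is an L-shaped prism: outer 26 × 19 mm, arm thicknesses ≈ 5 mm (horizontal) and 5 mm (vertical), extruded 13 mm in z (dimensions read to the nearest mm from the axis ticks). For the STL, each face is triangulated and given an outward normal.

solid part
  facet normal 0.0000 0.0000 -1.0000
    outer loop
      vertex 26.0 5.0 0.0
      vertex 26.0 0.0 0.0
      vertex 0.0 0.0 0.0
    endloop
  endfacet
  facet normal 0.0000 0.0000 -1.0000
    outer loop
      vertex 5.0 5.0 0.0
      vertex 26.0 5.0 0.0
      vertex 0.0 0.0 0.0
    endloop
  endfacet
  facet normal 0.0000 0.0000 -1.0000
    outer loop
      vertex 5.0 19.0 0.0
      vertex 5.0 5.0 0.0
      vertex 0.0 0.0 0.0
    endloop
  endfacet
  facet normal 0.0000 0.0000 -1.0000
    outer loop
      vertex 0.0 19.0 0.0
      vertex 5.0 19.0 0.0
      vertex 0.0 0.0 0.0
    endloop
  endfacet
  facet normal 0.0000 0.0000 1.0000
    outer loop
      vertex 0.0 0.0 13.0
      vertex 26.0 0.0 13.0
      vertex 26.0 5.0 13.0
    endloop
  endfacet
  facet normal 0.0000 0.0000 1.0000
    outer loop
      vertex 0.0 0.0 13.0
      vertex 26.0 5.0 13.0
      vertex 5.0 5.0 13.0
    endloop
  endfacet
  facet normal 0.0000 0.0000 1.0000
    outer loop
      vertex 0.0 0.0 13.0
      vertex 5.0 5.0 13.0
      vertex 5.0 19.0 13.0
    endloop
  endfacet
  facet normal 0.0000 0.0000 1.0000
    outer loop
      vertex 0.0 0.0 13.0
      vertex 5.0 19.0 13.0
      vertex 0.0 19.0 13.0
    endloop
  endfacet
  facet normal 0.0000 -1.0000 0.0000
    outer loop
      vertex 0.0 0.0 0.0
      vertex 26.0 0.0 0.0
      vertex 26.0 0.0 13.0
    endloop
  endfacet
  facet normal 0.0000 -1.0000 0.0000
    outer loop
      vertex 0.0 0.0 0.0
      vertex 26.0 0.0 13.0
      vertex 0.0 0.0 13.0
    endloop
  endfacet
  facet normal 1.0000 0.0000 0.0000
    outer loop
      vertex 26.0 0.0 0.0
      vertex 26.0 5.0 0.0
      vertex 26.0 5.0 13.0
    endloop
  endfacet
  facet normal 1.0000 0.0000 0.0000
    outer loop
      vertex 26.0 0.0 0.0
      vertex 26.0 5.0 13.0
      vertex 26.0 0.0 13.0
    endloop
  endfacet
  facet normal 0.0000 1.0000 0.0000
    outer loop
      vertex 26.0 5.0 0.0
      vertex 5.0 5.0 0.0
      vertex 5.0 5.0 13.0
    endloop
  endfacet
  facet normal 0.0000 1.0000 0.0000
    outer loop
      vertex 26.0 5.0 0.0
      vertex 5.0 5.0 13.0
      vertex 26.0 5.0 13.0
    endloop
  endfacet
  facet normal 1.0000 0.0000 0.0000
    outer loop
      vertex 5.0 5.0 0.0
      vertex 5.0 19.0 0.0
      vertex 5.0 19.0 13.0
    endloop
  endfacet
  facet normal 1.0000 0.0000 0.0000
    outer loop
      vertex 5.0 5.0 0.0
      vertex 5.0 19.0 13.0
      vertex 5.0 5.0 13.0
    endloop
  endfacet
  facet normal 0.0000 1.0000 0.0000
    outer loop
      vertex 5.0 19.0 0.0
      vertex 0.0 19.0 0.0
      vertex 0.0 19.0 13.0
    endloop
  endfacet
  facet normal 0.0000 1.0000 0.0000
    outer loop
      vertex 5.0 19.0 0.0
      vertex 0.0 19.0 13.0
      vertex 5.0 19.0 13.0
    endloop
  endfacet
  facet normal -1.0000 0.0000 0.0000
    outer loop
      vertex 0.0 19.0 0.0
      vertex 0.0 0.0 0.0
      vertex 0.0 0.0 13.0
    endloop
  endfacet
  facet normal -1.0000 0.0000 0.0000
    outer loop
      vertex 0.0 19.0 0.0
      vertex 0.0 0.0 13.0
      vertex 0.0 19.0 13.0
    endloop
  endfacet
endsolid part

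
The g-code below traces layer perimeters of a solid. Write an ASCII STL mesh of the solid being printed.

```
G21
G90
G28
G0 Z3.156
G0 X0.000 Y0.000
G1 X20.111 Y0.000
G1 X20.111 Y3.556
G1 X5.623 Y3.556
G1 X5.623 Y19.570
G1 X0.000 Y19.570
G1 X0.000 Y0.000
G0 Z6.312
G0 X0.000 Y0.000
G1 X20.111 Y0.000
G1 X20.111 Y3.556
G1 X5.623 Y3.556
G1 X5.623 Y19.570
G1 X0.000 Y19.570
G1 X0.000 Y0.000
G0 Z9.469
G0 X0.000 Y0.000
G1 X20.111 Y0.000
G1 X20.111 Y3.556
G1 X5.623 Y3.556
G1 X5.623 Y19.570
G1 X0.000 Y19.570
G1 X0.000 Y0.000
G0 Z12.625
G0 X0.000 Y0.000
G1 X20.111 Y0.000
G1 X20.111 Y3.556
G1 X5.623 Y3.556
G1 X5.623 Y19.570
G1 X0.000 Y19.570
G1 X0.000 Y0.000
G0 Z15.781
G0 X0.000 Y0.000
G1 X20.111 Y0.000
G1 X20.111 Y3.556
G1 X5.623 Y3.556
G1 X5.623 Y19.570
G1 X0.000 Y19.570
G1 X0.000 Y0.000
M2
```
solid part
  facet normal 0.0000 0.0000 -1.0000
    outer loop
      vertex 20.111 3.556 0.000
      vertex 20.111 0.000 0.000
      vertex 0.000 0.000 0.000
    endloop
  endfacet
  facet normal 0.0000 0.0000 -1.0000
    outer loop
      vertex 5.623 3.556 0.000
      vertex 20.111 3.556 0.000
      vertex 0.000 0.000 0.000
    endloop
  endfacet
  facet normal 0.0000 0.0000 -1.0000
    outer loop
      vertex 5.623 19.570 0.000
      vertex 5.623 3.556 0.000
      vertex 0.000 0.000 0.000
    endloop
  endfacet
  facet normal 0.0000 0.0000 -1.0000
    outer loop
      vertex 0.000 19.570 0.000
      vertex 5.623 19.570 0.000
      vertex 0.000 0.000 0.000
    endloop
  endfacet
  facet normal 0.0000 0.0000 1.0000
    outer loop
      vertex 0.000 0.000 15.781
      vertex 20.111 0.000 15.781
      vertex 20.111 3.556 15.781
    endloop
  endfacet
  facet normal 0.0000 0.0000 1.0000
    outer loop
      vertex 0.000 0.000 15.781
      vertex 20.111 3.556 15.781
      vertex 5.623 3.556 15.781
    endloop
  endfacet
  facet normal 0.0000 0.0000 1.0000
    outer loop
      vertex 0.000 0.000 15.781
      vertex 5.623 3.556 15.781
      vertex 5.623 19.570 15.781
    endloop
  endfacet
  facet normal 0.0000 0.0000 1.0000
    outer loop
      vertex 0.000 0.000 15.781
      vertex 5.623 19.570 15.781
      vertex 0.000 19.570 15.781
    endloop
  endfacet
  facet normal 0.0000 -1.0000 0.0000
    outer loop
      vertex 0.000 0.000 0.000
      vertex 20.111 0.000 0.000
      vertex 20.111 0.000 15.781
    endloop
  endfacet
  facet normal 0.0000 -1.0000 0.0000
    outer loop
      vertex 0.000 0.000 0.000
      vertex 20.111 0.000 15.781
      vertex 0.000 0.000 15.781
    endloop
  endfacet
  facet normal 1.0000 0.0000 0.0000
    outer loop
      vertex 20.111 0.000 0.000
      vertex 20.111 3.556 0.000
      vertex 20.111 3.556 15.781
    endloop
  endfacet
  facet normal 1.0000 0.0000 0.0000
    outer loop
      vertex 20.111 0.000 0.000
      vertex 20.111 3.556 15.781
      vertex 20.111 0.000 15.781
    endloop
  endfacet
  facet normal 0.0000 1.0000 0.0000
    outer loop
      vertex 20.111 3.556 0.000
      vertex 5.623 3.556 0.000
      vertex 5.623 3.556 15.781
    endloop
  endfacet
  facet normal 0.0000 1.0000 0.0000
    outer loop
      vertex 20.111 3.556 0.000
      vertex 5.623 3.556 15.781
      vertex 20.111 3.556 15.781
    endloop
  endfacet
  facet normal 1.0000 0.0000 0.0000
    outer loop
      vertex 5.623 3.556 0.000
      vertex 5.623 19.570 0.000
      vertex 5.623 19.570 15.781
    endloop
  endfacet
  facet normal 1.0000 0.0000 0.0000
    outer loop
      vertex 5.623 3.556 0.000
      vertex 5.623 19.570 15.781
      vertex 5.623 3.556 15.781
    endloop
  endfacet
  facet normal 0.0000 1.0000 0.0000
    outer loop
      vertex 5.623 19.570 0.000
      vertex 0.000 19.570 0.000
      vertex 0.000 19.570 15.781
    endloop
  endfacet
  facet normal 0.0000 1.0000 0.0000
    outer loop
      vertex 5.623 19.570 0.000
      vertex 0.000 19.570 15.781
      vertex 5.623 19.570 15.781
    endloop
  endfacet
  facet normal -1.0000 0.0000 0.0000
    outer loop
      vertex 0.000 19.570 0.000
      vertex 0.000 0.000 0.000
      vertex 0.000 0.000 15.781
    endloop
  endfacet
  facet normal -1.0000 0.0000 0.0000
    outer loop
      vertex 0.000 19.570 0.000
      vertex 0.000 0.000 15.781
      vertex 0.000 19.570 15.781
    endloop
  endfacet
endsolid part

The G0 Z moves step by Δz≈3.156 mm. Every layer's G1 loop is the same polygon, so the solid is a straight extrusion of it from z=0 to z≈15.8. Closing with flat bottom and top caps and triangulating gives 20 facets — an L-shaped prism: outer 20.1 × 19.6 mm, arm thicknesses ≈ 3.56 mm (horizontal) and 5.62 mm (vertical), extruded 15.8 mm in z.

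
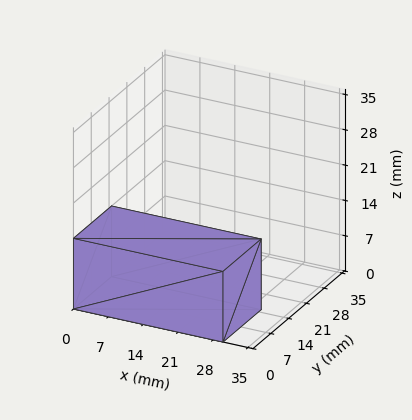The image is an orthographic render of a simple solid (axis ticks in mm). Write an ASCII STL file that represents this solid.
Reading the render: the shape is a rectangular box, roughly 30 × 15 mm footprint and 14 mm tall (dimensions read to the nearest mm from the axis ticks). For the STL, each face is triangulated and given an outward normal.

solid part
  facet normal 0.0000 0.0000 -1.0000
    outer loop
      vertex 30.00 15.00 0.00
      vertex 30.00 0.00 0.00
      vertex 0.00 0.00 0.00
    endloop
  endfacet
  facet normal 0.0000 0.0000 -1.0000
    outer loop
      vertex 0.00 15.00 0.00
      vertex 30.00 15.00 0.00
      vertex 0.00 0.00 0.00
    endloop
  endfacet
  facet normal 0.0000 0.0000 1.0000
    outer loop
      vertex 0.00 0.00 14.00
      vertex 30.00 0.00 14.00
      vertex 30.00 15.00 14.00
    endloop
  endfacet
  facet normal 0.0000 0.0000 1.0000
    outer loop
      vertex 0.00 0.00 14.00
      vertex 30.00 15.00 14.00
      vertex 0.00 15.00 14.00
    endloop
  endfacet
  facet normal 0.0000 -1.0000 0.0000
    outer loop
      vertex 0.00 0.00 0.00
      vertex 30.00 0.00 0.00
      vertex 30.00 0.00 14.00
    endloop
  endfacet
  facet normal 0.0000 -1.0000 0.0000
    outer loop
      vertex 0.00 0.00 0.00
      vertex 30.00 0.00 14.00
      vertex 0.00 0.00 14.00
    endloop
  endfacet
  facet normal 0.0000 1.0000 0.0000
    outer loop
      vertex 30.00 15.00 14.00
      vertex 30.00 15.00 0.00
      vertex 0.00 15.00 0.00
    endloop
  endfacet
  facet normal 0.0000 1.0000 0.0000
    outer loop
      vertex 0.00 15.00 14.00
      vertex 30.00 15.00 14.00
      vertex 0.00 15.00 0.00
    endloop
  endfacet
  facet normal -1.0000 0.0000 0.0000
    outer loop
      vertex 0.00 15.00 14.00
      vertex 0.00 15.00 0.00
      vertex 0.00 0.00 0.00
    endloop
  endfacet
  facet normal -1.0000 0.0000 0.0000
    outer loop
      vertex 0.00 0.00 14.00
      vertex 0.00 15.00 14.00
      vertex 0.00 0.00 0.00
    endloop
  endfacet
  facet normal 1.0000 0.0000 0.0000
    outer loop
      vertex 30.00 0.00 0.00
      vertex 30.00 15.00 0.00
      vertex 30.00 15.00 14.00
    endloop
  endfacet
  facet normal 1.0000 0.0000 0.0000
    outer loop
      vertex 30.00 0.00 0.00
      vertex 30.00 15.00 14.00
      vertex 30.00 0.00 14.00
    endloop
  endfacet
endsolid part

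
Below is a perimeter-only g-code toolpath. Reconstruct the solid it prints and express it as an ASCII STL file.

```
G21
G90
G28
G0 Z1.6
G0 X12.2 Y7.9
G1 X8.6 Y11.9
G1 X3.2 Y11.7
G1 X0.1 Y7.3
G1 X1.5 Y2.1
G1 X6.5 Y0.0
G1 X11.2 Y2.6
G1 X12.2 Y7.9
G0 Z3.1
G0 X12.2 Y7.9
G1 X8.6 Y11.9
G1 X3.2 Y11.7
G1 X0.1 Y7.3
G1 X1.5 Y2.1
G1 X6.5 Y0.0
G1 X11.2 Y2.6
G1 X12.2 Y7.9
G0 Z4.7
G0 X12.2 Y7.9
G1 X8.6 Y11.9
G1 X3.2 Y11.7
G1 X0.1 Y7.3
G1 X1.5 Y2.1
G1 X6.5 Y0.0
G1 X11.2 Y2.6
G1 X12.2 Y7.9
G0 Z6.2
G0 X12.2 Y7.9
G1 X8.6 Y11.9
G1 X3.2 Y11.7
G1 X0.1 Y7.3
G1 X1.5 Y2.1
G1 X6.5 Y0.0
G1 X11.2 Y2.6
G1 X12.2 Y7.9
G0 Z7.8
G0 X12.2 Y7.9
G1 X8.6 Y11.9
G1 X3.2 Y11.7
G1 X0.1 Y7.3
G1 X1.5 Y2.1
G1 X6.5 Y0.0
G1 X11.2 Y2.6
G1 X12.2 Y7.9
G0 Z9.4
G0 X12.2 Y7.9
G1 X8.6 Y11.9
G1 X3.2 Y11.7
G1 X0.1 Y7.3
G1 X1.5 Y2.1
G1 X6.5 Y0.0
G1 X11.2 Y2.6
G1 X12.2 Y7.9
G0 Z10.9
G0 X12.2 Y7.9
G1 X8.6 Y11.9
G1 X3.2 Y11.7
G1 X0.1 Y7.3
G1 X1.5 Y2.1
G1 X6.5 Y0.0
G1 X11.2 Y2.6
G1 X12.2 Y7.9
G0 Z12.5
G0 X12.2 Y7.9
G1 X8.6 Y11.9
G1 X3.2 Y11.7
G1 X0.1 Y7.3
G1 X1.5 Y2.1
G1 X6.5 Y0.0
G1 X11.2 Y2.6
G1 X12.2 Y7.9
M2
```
solid part
  facet normal 0.0000 0.0000 -1.0000
    outer loop
      vertex 3.2 11.7 0.0
      vertex 8.6 11.9 0.0
      vertex 12.2 7.9 0.0
    endloop
  endfacet
  facet normal 0.0000 0.0000 -1.0000
    outer loop
      vertex 0.1 7.3 0.0
      vertex 3.2 11.7 0.0
      vertex 12.2 7.9 0.0
    endloop
  endfacet
  facet normal 0.0000 0.0000 -1.0000
    outer loop
      vertex 1.5 2.1 0.0
      vertex 0.1 7.3 0.0
      vertex 12.2 7.9 0.0
    endloop
  endfacet
  facet normal 0.0000 0.0000 -1.0000
    outer loop
      vertex 6.5 0.0 0.0
      vertex 1.5 2.1 0.0
      vertex 12.2 7.9 0.0
    endloop
  endfacet
  facet normal 0.0000 0.0000 -1.0000
    outer loop
      vertex 11.2 2.6 0.0
      vertex 6.5 0.0 0.0
      vertex 12.2 7.9 0.0
    endloop
  endfacet
  facet normal 0.0000 0.0000 1.0000
    outer loop
      vertex 12.2 7.9 12.5
      vertex 8.6 11.9 12.5
      vertex 3.2 11.7 12.5
    endloop
  endfacet
  facet normal 0.0000 0.0000 1.0000
    outer loop
      vertex 12.2 7.9 12.5
      vertex 3.2 11.7 12.5
      vertex 0.1 7.3 12.5
    endloop
  endfacet
  facet normal 0.0000 0.0000 1.0000
    outer loop
      vertex 12.2 7.9 12.5
      vertex 0.1 7.3 12.5
      vertex 1.5 2.1 12.5
    endloop
  endfacet
  facet normal 0.0000 0.0000 1.0000
    outer loop
      vertex 12.2 7.9 12.5
      vertex 1.5 2.1 12.5
      vertex 6.5 0.0 12.5
    endloop
  endfacet
  facet normal 0.0000 0.0000 1.0000
    outer loop
      vertex 12.2 7.9 12.5
      vertex 6.5 0.0 12.5
      vertex 11.2 2.6 12.5
    endloop
  endfacet
  facet normal 0.7433 0.6690 0.0000
    outer loop
      vertex 12.2 7.9 0.0
      vertex 8.6 11.9 0.0
      vertex 8.6 11.9 12.5
    endloop
  endfacet
  facet normal 0.7433 0.6690 0.0000
    outer loop
      vertex 12.2 7.9 0.0
      vertex 8.6 11.9 12.5
      vertex 12.2 7.9 12.5
    endloop
  endfacet
  facet normal -0.0370 0.9993 0.0000
    outer loop
      vertex 8.6 11.9 0.0
      vertex 3.2 11.7 0.0
      vertex 3.2 11.7 12.5
    endloop
  endfacet
  facet normal -0.0370 0.9993 0.0000
    outer loop
      vertex 8.6 11.9 0.0
      vertex 3.2 11.7 12.5
      vertex 8.6 11.9 12.5
    endloop
  endfacet
  facet normal -0.8175 0.5760 0.0000
    outer loop
      vertex 3.2 11.7 0.0
      vertex 0.1 7.3 0.0
      vertex 0.1 7.3 12.5
    endloop
  endfacet
  facet normal -0.8175 0.5760 0.0000
    outer loop
      vertex 3.2 11.7 0.0
      vertex 0.1 7.3 12.5
      vertex 3.2 11.7 12.5
    endloop
  endfacet
  facet normal -0.9656 -0.2600 0.0000
    outer loop
      vertex 0.1 7.3 0.0
      vertex 1.5 2.1 0.0
      vertex 1.5 2.1 12.5
    endloop
  endfacet
  facet normal -0.9656 -0.2600 0.0000
    outer loop
      vertex 0.1 7.3 0.0
      vertex 1.5 2.1 12.5
      vertex 0.1 7.3 12.5
    endloop
  endfacet
  facet normal -0.3872 -0.9220 0.0000
    outer loop
      vertex 1.5 2.1 0.0
      vertex 6.5 0.0 0.0
      vertex 6.5 0.0 12.5
    endloop
  endfacet
  facet normal -0.3872 -0.9220 0.0000
    outer loop
      vertex 1.5 2.1 0.0
      vertex 6.5 0.0 12.5
      vertex 1.5 2.1 12.5
    endloop
  endfacet
  facet normal 0.4841 -0.8750 0.0000
    outer loop
      vertex 6.5 0.0 0.0
      vertex 11.2 2.6 0.0
      vertex 11.2 2.6 12.5
    endloop
  endfacet
  facet normal 0.4841 -0.8750 0.0000
    outer loop
      vertex 6.5 0.0 0.0
      vertex 11.2 2.6 12.5
      vertex 6.5 0.0 12.5
    endloop
  endfacet
  facet normal 0.9827 -0.1854 0.0000
    outer loop
      vertex 11.2 2.6 0.0
      vertex 12.2 7.9 0.0
      vertex 12.2 7.9 12.5
    endloop
  endfacet
  facet normal 0.9827 -0.1854 0.0000
    outer loop
      vertex 11.2 2.6 0.0
      vertex 12.2 7.9 12.5
      vertex 11.2 2.6 12.5
    endloop
  endfacet
endsolid part

The G0 Z moves step by Δz≈1.6 mm. Every layer's G1 loop is the same polygon, so the solid is a straight extrusion of it from z=0 to z≈12.5. Closing with flat bottom and top caps and triangulating gives 24 facets — a regular 7-sided prism (a cylinder approximated with 7 flat sides), circumscribed radius ≈ 6.2 mm, height ≈ 12.5 mm.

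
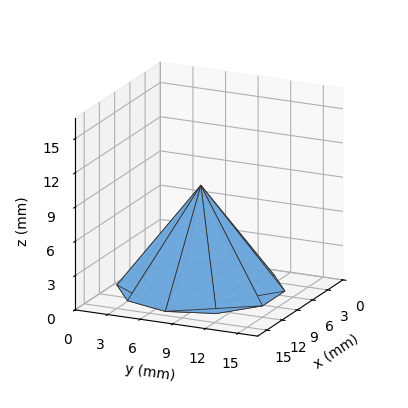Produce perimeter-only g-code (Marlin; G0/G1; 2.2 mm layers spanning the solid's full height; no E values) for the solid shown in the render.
Reading the render: the shape is a regular 10-sided pyramid, base circumscribed radius ≈ 7 mm, apex at z ≈ 9 mm (dimensions read to the nearest mm from the axis ticks). For the g-code, the solid's height is divided into equal slices at the stated Δz and each level perimeter traced with G1 moves after a G0 lift.

; perimeter-only toolpath
G21 ; units = mm
G90 ; absolute positioning
G28 ; home
; layer 1
G0 Z2.2
G0 X12.2 Y7.0
G1 X11.3 Y10.1
G1 X8.6 Y12.0
G1 X5.3 Y12.0
G1 X2.7 Y10.1
G1 X1.8 Y7.0
G1 X2.7 Y3.9
G1 X5.3 Y2.0
G1 X8.6 Y2.0
G1 X11.3 Y3.9
G1 X12.2 Y7.0
; layer 2
G0 Z4.5
G0 X10.5 Y7.0
G1 X9.8 Y9.1
G1 X8.1 Y10.3
G1 X5.9 Y10.3
G1 X4.2 Y9.1
G1 X3.5 Y7.0
G1 X4.2 Y5.0
G1 X5.9 Y3.6
G1 X8.1 Y3.6
G1 X9.8 Y5.0
G1 X10.5 Y7.0
; layer 3
G0 Z6.8
G0 X8.8 Y7.0
G1 X8.4 Y8.0
G1 X7.5 Y8.7
G1 X6.5 Y8.7
G1 X5.6 Y8.0
G1 X5.2 Y7.0
G1 X5.6 Y6.0
G1 X6.5 Y5.3
G1 X7.5 Y5.3
G1 X8.4 Y6.0
G1 X8.8 Y7.0
M2 ; end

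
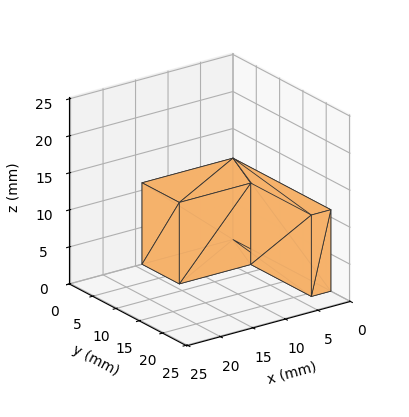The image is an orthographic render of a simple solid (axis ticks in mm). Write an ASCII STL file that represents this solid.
Reading the render: the shape is an L-shaped prism: outer 14 × 21 mm, arm thicknesses ≈ 8 mm (horizontal) and 3 mm (vertical), extruded 11 mm in z (dimensions read to the nearest mm from the axis ticks). For the STL, each face is triangulated and given an outward normal.

solid part
  facet normal 0.0000 0.0000 -1.0000
    outer loop
      vertex 14.00 8.00 0.00
      vertex 14.00 0.00 0.00
      vertex 0.00 0.00 0.00
    endloop
  endfacet
  facet normal 0.0000 0.0000 -1.0000
    outer loop
      vertex 3.00 8.00 0.00
      vertex 14.00 8.00 0.00
      vertex 0.00 0.00 0.00
    endloop
  endfacet
  facet normal 0.0000 0.0000 -1.0000
    outer loop
      vertex 3.00 21.00 0.00
      vertex 3.00 8.00 0.00
      vertex 0.00 0.00 0.00
    endloop
  endfacet
  facet normal 0.0000 0.0000 -1.0000
    outer loop
      vertex 0.00 21.00 0.00
      vertex 3.00 21.00 0.00
      vertex 0.00 0.00 0.00
    endloop
  endfacet
  facet normal 0.0000 0.0000 1.0000
    outer loop
      vertex 0.00 0.00 11.00
      vertex 14.00 0.00 11.00
      vertex 14.00 8.00 11.00
    endloop
  endfacet
  facet normal 0.0000 0.0000 1.0000
    outer loop
      vertex 0.00 0.00 11.00
      vertex 14.00 8.00 11.00
      vertex 3.00 8.00 11.00
    endloop
  endfacet
  facet normal 0.0000 0.0000 1.0000
    outer loop
      vertex 0.00 0.00 11.00
      vertex 3.00 8.00 11.00
      vertex 3.00 21.00 11.00
    endloop
  endfacet
  facet normal 0.0000 0.0000 1.0000
    outer loop
      vertex 0.00 0.00 11.00
      vertex 3.00 21.00 11.00
      vertex 0.00 21.00 11.00
    endloop
  endfacet
  facet normal 0.0000 -1.0000 0.0000
    outer loop
      vertex 0.00 0.00 0.00
      vertex 14.00 0.00 0.00
      vertex 14.00 0.00 11.00
    endloop
  endfacet
  facet normal 0.0000 -1.0000 0.0000
    outer loop
      vertex 0.00 0.00 0.00
      vertex 14.00 0.00 11.00
      vertex 0.00 0.00 11.00
    endloop
  endfacet
  facet normal 1.0000 0.0000 0.0000
    outer loop
      vertex 14.00 0.00 0.00
      vertex 14.00 8.00 0.00
      vertex 14.00 8.00 11.00
    endloop
  endfacet
  facet normal 1.0000 0.0000 0.0000
    outer loop
      vertex 14.00 0.00 0.00
      vertex 14.00 8.00 11.00
      vertex 14.00 0.00 11.00
    endloop
  endfacet
  facet normal 0.0000 1.0000 0.0000
    outer loop
      vertex 14.00 8.00 0.00
      vertex 3.00 8.00 0.00
      vertex 3.00 8.00 11.00
    endloop
  endfacet
  facet normal 0.0000 1.0000 0.0000
    outer loop
      vertex 14.00 8.00 0.00
      vertex 3.00 8.00 11.00
      vertex 14.00 8.00 11.00
    endloop
  endfacet
  facet normal 1.0000 0.0000 0.0000
    outer loop
      vertex 3.00 8.00 0.00
      vertex 3.00 21.00 0.00
      vertex 3.00 21.00 11.00
    endloop
  endfacet
  facet normal 1.0000 0.0000 0.0000
    outer loop
      vertex 3.00 8.00 0.00
      vertex 3.00 21.00 11.00
      vertex 3.00 8.00 11.00
    endloop
  endfacet
  facet normal 0.0000 1.0000 0.0000
    outer loop
      vertex 3.00 21.00 0.00
      vertex 0.00 21.00 0.00
      vertex 0.00 21.00 11.00
    endloop
  endfacet
  facet normal 0.0000 1.0000 0.0000
    outer loop
      vertex 3.00 21.00 0.00
      vertex 0.00 21.00 11.00
      vertex 3.00 21.00 11.00
    endloop
  endfacet
  facet normal -1.0000 0.0000 0.0000
    outer loop
      vertex 0.00 21.00 0.00
      vertex 0.00 0.00 0.00
      vertex 0.00 0.00 11.00
    endloop
  endfacet
  facet normal -1.0000 0.0000 0.0000
    outer loop
      vertex 0.00 21.00 0.00
      vertex 0.00 0.00 11.00
      vertex 0.00 21.00 11.00
    endloop
  endfacet
endsolid part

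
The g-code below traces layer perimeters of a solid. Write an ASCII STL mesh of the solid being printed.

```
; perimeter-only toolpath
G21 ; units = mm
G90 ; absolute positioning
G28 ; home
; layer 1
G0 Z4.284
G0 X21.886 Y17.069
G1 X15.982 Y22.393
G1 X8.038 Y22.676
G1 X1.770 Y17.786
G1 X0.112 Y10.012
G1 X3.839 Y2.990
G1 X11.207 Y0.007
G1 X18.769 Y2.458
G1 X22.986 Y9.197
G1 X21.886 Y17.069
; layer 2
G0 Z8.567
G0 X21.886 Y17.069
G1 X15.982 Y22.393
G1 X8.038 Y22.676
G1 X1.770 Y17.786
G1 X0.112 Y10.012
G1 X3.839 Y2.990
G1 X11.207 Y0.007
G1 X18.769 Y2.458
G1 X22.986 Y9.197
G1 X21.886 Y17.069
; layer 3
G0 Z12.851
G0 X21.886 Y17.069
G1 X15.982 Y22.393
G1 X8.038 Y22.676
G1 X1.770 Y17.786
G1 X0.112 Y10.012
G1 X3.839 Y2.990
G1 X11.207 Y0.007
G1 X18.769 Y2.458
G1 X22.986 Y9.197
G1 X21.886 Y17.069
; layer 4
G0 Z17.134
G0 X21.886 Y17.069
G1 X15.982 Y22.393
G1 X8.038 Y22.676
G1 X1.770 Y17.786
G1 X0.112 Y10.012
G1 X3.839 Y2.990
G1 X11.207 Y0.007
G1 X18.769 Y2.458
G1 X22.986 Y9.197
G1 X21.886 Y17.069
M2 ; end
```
solid part
  facet normal 0.0000 0.0000 -1.0000
    outer loop
      vertex 8.038 22.676 0.000
      vertex 15.982 22.393 0.000
      vertex 21.886 17.069 0.000
    endloop
  endfacet
  facet normal 0.0000 0.0000 -1.0000
    outer loop
      vertex 1.770 17.786 0.000
      vertex 8.038 22.676 0.000
      vertex 21.886 17.069 0.000
    endloop
  endfacet
  facet normal 0.0000 0.0000 -1.0000
    outer loop
      vertex 0.112 10.012 0.000
      vertex 1.770 17.786 0.000
      vertex 21.886 17.069 0.000
    endloop
  endfacet
  facet normal 0.0000 0.0000 -1.0000
    outer loop
      vertex 3.839 2.990 0.000
      vertex 0.112 10.012 0.000
      vertex 21.886 17.069 0.000
    endloop
  endfacet
  facet normal 0.0000 0.0000 -1.0000
    outer loop
      vertex 11.207 0.007 0.000
      vertex 3.839 2.990 0.000
      vertex 21.886 17.069 0.000
    endloop
  endfacet
  facet normal 0.0000 0.0000 -1.0000
    outer loop
      vertex 18.769 2.458 0.000
      vertex 11.207 0.007 0.000
      vertex 21.886 17.069 0.000
    endloop
  endfacet
  facet normal 0.0000 0.0000 -1.0000
    outer loop
      vertex 22.986 9.197 0.000
      vertex 18.769 2.458 0.000
      vertex 21.886 17.069 0.000
    endloop
  endfacet
  facet normal 0.0000 0.0000 1.0000
    outer loop
      vertex 21.886 17.069 17.134
      vertex 15.982 22.393 17.134
      vertex 8.038 22.676 17.134
    endloop
  endfacet
  facet normal 0.0000 0.0000 1.0000
    outer loop
      vertex 21.886 17.069 17.134
      vertex 8.038 22.676 17.134
      vertex 1.770 17.786 17.134
    endloop
  endfacet
  facet normal 0.0000 0.0000 1.0000
    outer loop
      vertex 21.886 17.069 17.134
      vertex 1.770 17.786 17.134
      vertex 0.112 10.012 17.134
    endloop
  endfacet
  facet normal 0.0000 0.0000 1.0000
    outer loop
      vertex 21.886 17.069 17.134
      vertex 0.112 10.012 17.134
      vertex 3.839 2.990 17.134
    endloop
  endfacet
  facet normal 0.0000 0.0000 1.0000
    outer loop
      vertex 21.886 17.069 17.134
      vertex 3.839 2.990 17.134
      vertex 11.207 0.007 17.134
    endloop
  endfacet
  facet normal 0.0000 0.0000 1.0000
    outer loop
      vertex 21.886 17.069 17.134
      vertex 11.207 0.007 17.134
      vertex 18.769 2.458 17.134
    endloop
  endfacet
  facet normal 0.0000 0.0000 1.0000
    outer loop
      vertex 21.886 17.069 17.134
      vertex 18.769 2.458 17.134
      vertex 22.986 9.197 17.134
    endloop
  endfacet
  facet normal 0.6697 0.7426 0.0000
    outer loop
      vertex 21.886 17.069 0.000
      vertex 15.982 22.393 0.000
      vertex 15.982 22.393 17.134
    endloop
  endfacet
  facet normal 0.6697 0.7426 0.0000
    outer loop
      vertex 21.886 17.069 0.000
      vertex 15.982 22.393 17.134
      vertex 21.886 17.069 17.134
    endloop
  endfacet
  facet normal 0.0356 0.9994 0.0000
    outer loop
      vertex 15.982 22.393 0.000
      vertex 8.038 22.676 0.000
      vertex 8.038 22.676 17.134
    endloop
  endfacet
  facet normal 0.0356 0.9994 0.0000
    outer loop
      vertex 15.982 22.393 0.000
      vertex 8.038 22.676 17.134
      vertex 15.982 22.393 17.134
    endloop
  endfacet
  facet normal -0.6151 0.7884 0.0000
    outer loop
      vertex 8.038 22.676 0.000
      vertex 1.770 17.786 0.000
      vertex 1.770 17.786 17.134
    endloop
  endfacet
  facet normal -0.6151 0.7884 0.0000
    outer loop
      vertex 8.038 22.676 0.000
      vertex 1.770 17.786 17.134
      vertex 8.038 22.676 17.134
    endloop
  endfacet
  facet normal -0.9780 0.2086 0.0000
    outer loop
      vertex 1.770 17.786 0.000
      vertex 0.112 10.012 0.000
      vertex 0.112 10.012 17.134
    endloop
  endfacet
  facet normal -0.9780 0.2086 0.0000
    outer loop
      vertex 1.770 17.786 0.000
      vertex 0.112 10.012 17.134
      vertex 1.770 17.786 17.134
    endloop
  endfacet
  facet normal -0.8833 -0.4688 0.0000
    outer loop
      vertex 0.112 10.012 0.000
      vertex 3.839 2.990 0.000
      vertex 3.839 2.990 17.134
    endloop
  endfacet
  facet normal -0.8833 -0.4688 0.0000
    outer loop
      vertex 0.112 10.012 0.000
      vertex 3.839 2.990 17.134
      vertex 0.112 10.012 17.134
    endloop
  endfacet
  facet normal -0.3753 -0.9269 0.0000
    outer loop
      vertex 3.839 2.990 0.000
      vertex 11.207 0.007 0.000
      vertex 11.207 0.007 17.134
    endloop
  endfacet
  facet normal -0.3753 -0.9269 0.0000
    outer loop
      vertex 3.839 2.990 0.000
      vertex 11.207 0.007 17.134
      vertex 3.839 2.990 17.134
    endloop
  endfacet
  facet normal 0.3083 -0.9513 0.0000
    outer loop
      vertex 11.207 0.007 0.000
      vertex 18.769 2.458 0.000
      vertex 18.769 2.458 17.134
    endloop
  endfacet
  facet normal 0.3083 -0.9513 0.0000
    outer loop
      vertex 11.207 0.007 0.000
      vertex 18.769 2.458 17.134
      vertex 11.207 0.007 17.134
    endloop
  endfacet
  facet normal 0.8477 -0.5305 0.0000
    outer loop
      vertex 18.769 2.458 0.000
      vertex 22.986 9.197 0.000
      vertex 22.986 9.197 17.134
    endloop
  endfacet
  facet normal 0.8477 -0.5305 0.0000
    outer loop
      vertex 18.769 2.458 0.000
      vertex 22.986 9.197 17.134
      vertex 18.769 2.458 17.134
    endloop
  endfacet
  facet normal 0.9904 0.1384 0.0000
    outer loop
      vertex 22.986 9.197 0.000
      vertex 21.886 17.069 0.000
      vertex 21.886 17.069 17.134
    endloop
  endfacet
  facet normal 0.9904 0.1384 0.0000
    outer loop
      vertex 22.986 9.197 0.000
      vertex 21.886 17.069 17.134
      vertex 22.986 9.197 17.134
    endloop
  endfacet
endsolid part

The G0 Z moves step by Δz≈4.284 mm. Every layer's G1 loop is the same polygon, so the solid is a straight extrusion of it from z=0 to z≈17.1. Closing with flat bottom and top caps and triangulating gives 32 facets — a regular 9-sided prism (a cylinder approximated with 9 flat sides), circumscribed radius ≈ 11.6 mm, height ≈ 17.1 mm.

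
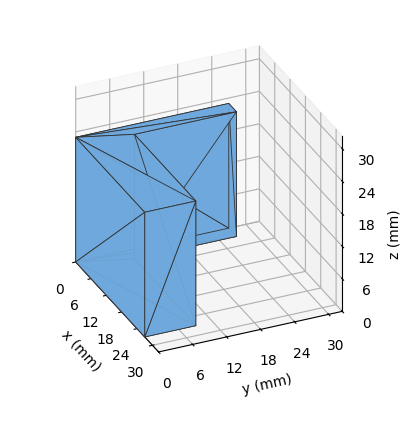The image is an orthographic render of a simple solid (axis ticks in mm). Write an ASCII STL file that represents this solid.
Reading the render: the shape is an L-shaped prism: outer 27 × 27 mm, arm thicknesses ≈ 9 mm (horizontal) and 3 mm (vertical), extruded 23 mm in z (dimensions read to the nearest mm from the axis ticks). For the STL, each face is triangulated and given an outward normal.

solid part
  facet normal 0.0000 0.0000 -1.0000
    outer loop
      vertex 27.00 9.00 0.00
      vertex 27.00 0.00 0.00
      vertex 0.00 0.00 0.00
    endloop
  endfacet
  facet normal 0.0000 0.0000 -1.0000
    outer loop
      vertex 3.00 9.00 0.00
      vertex 27.00 9.00 0.00
      vertex 0.00 0.00 0.00
    endloop
  endfacet
  facet normal 0.0000 0.0000 -1.0000
    outer loop
      vertex 3.00 27.00 0.00
      vertex 3.00 9.00 0.00
      vertex 0.00 0.00 0.00
    endloop
  endfacet
  facet normal 0.0000 0.0000 -1.0000
    outer loop
      vertex 0.00 27.00 0.00
      vertex 3.00 27.00 0.00
      vertex 0.00 0.00 0.00
    endloop
  endfacet
  facet normal 0.0000 0.0000 1.0000
    outer loop
      vertex 0.00 0.00 23.00
      vertex 27.00 0.00 23.00
      vertex 27.00 9.00 23.00
    endloop
  endfacet
  facet normal 0.0000 0.0000 1.0000
    outer loop
      vertex 0.00 0.00 23.00
      vertex 27.00 9.00 23.00
      vertex 3.00 9.00 23.00
    endloop
  endfacet
  facet normal 0.0000 0.0000 1.0000
    outer loop
      vertex 0.00 0.00 23.00
      vertex 3.00 9.00 23.00
      vertex 3.00 27.00 23.00
    endloop
  endfacet
  facet normal 0.0000 0.0000 1.0000
    outer loop
      vertex 0.00 0.00 23.00
      vertex 3.00 27.00 23.00
      vertex 0.00 27.00 23.00
    endloop
  endfacet
  facet normal 0.0000 -1.0000 0.0000
    outer loop
      vertex 0.00 0.00 0.00
      vertex 27.00 0.00 0.00
      vertex 27.00 0.00 23.00
    endloop
  endfacet
  facet normal 0.0000 -1.0000 0.0000
    outer loop
      vertex 0.00 0.00 0.00
      vertex 27.00 0.00 23.00
      vertex 0.00 0.00 23.00
    endloop
  endfacet
  facet normal 1.0000 0.0000 0.0000
    outer loop
      vertex 27.00 0.00 0.00
      vertex 27.00 9.00 0.00
      vertex 27.00 9.00 23.00
    endloop
  endfacet
  facet normal 1.0000 0.0000 0.0000
    outer loop
      vertex 27.00 0.00 0.00
      vertex 27.00 9.00 23.00
      vertex 27.00 0.00 23.00
    endloop
  endfacet
  facet normal 0.0000 1.0000 0.0000
    outer loop
      vertex 27.00 9.00 0.00
      vertex 3.00 9.00 0.00
      vertex 3.00 9.00 23.00
    endloop
  endfacet
  facet normal 0.0000 1.0000 0.0000
    outer loop
      vertex 27.00 9.00 0.00
      vertex 3.00 9.00 23.00
      vertex 27.00 9.00 23.00
    endloop
  endfacet
  facet normal 1.0000 0.0000 0.0000
    outer loop
      vertex 3.00 9.00 0.00
      vertex 3.00 27.00 0.00
      vertex 3.00 27.00 23.00
    endloop
  endfacet
  facet normal 1.0000 0.0000 0.0000
    outer loop
      vertex 3.00 9.00 0.00
      vertex 3.00 27.00 23.00
      vertex 3.00 9.00 23.00
    endloop
  endfacet
  facet normal 0.0000 1.0000 0.0000
    outer loop
      vertex 3.00 27.00 0.00
      vertex 0.00 27.00 0.00
      vertex 0.00 27.00 23.00
    endloop
  endfacet
  facet normal 0.0000 1.0000 0.0000
    outer loop
      vertex 3.00 27.00 0.00
      vertex 0.00 27.00 23.00
      vertex 3.00 27.00 23.00
    endloop
  endfacet
  facet normal -1.0000 0.0000 0.0000
    outer loop
      vertex 0.00 27.00 0.00
      vertex 0.00 0.00 0.00
      vertex 0.00 0.00 23.00
    endloop
  endfacet
  facet normal -1.0000 0.0000 0.0000
    outer loop
      vertex 0.00 27.00 0.00
      vertex 0.00 0.00 23.00
      vertex 0.00 27.00 23.00
    endloop
  endfacet
endsolid part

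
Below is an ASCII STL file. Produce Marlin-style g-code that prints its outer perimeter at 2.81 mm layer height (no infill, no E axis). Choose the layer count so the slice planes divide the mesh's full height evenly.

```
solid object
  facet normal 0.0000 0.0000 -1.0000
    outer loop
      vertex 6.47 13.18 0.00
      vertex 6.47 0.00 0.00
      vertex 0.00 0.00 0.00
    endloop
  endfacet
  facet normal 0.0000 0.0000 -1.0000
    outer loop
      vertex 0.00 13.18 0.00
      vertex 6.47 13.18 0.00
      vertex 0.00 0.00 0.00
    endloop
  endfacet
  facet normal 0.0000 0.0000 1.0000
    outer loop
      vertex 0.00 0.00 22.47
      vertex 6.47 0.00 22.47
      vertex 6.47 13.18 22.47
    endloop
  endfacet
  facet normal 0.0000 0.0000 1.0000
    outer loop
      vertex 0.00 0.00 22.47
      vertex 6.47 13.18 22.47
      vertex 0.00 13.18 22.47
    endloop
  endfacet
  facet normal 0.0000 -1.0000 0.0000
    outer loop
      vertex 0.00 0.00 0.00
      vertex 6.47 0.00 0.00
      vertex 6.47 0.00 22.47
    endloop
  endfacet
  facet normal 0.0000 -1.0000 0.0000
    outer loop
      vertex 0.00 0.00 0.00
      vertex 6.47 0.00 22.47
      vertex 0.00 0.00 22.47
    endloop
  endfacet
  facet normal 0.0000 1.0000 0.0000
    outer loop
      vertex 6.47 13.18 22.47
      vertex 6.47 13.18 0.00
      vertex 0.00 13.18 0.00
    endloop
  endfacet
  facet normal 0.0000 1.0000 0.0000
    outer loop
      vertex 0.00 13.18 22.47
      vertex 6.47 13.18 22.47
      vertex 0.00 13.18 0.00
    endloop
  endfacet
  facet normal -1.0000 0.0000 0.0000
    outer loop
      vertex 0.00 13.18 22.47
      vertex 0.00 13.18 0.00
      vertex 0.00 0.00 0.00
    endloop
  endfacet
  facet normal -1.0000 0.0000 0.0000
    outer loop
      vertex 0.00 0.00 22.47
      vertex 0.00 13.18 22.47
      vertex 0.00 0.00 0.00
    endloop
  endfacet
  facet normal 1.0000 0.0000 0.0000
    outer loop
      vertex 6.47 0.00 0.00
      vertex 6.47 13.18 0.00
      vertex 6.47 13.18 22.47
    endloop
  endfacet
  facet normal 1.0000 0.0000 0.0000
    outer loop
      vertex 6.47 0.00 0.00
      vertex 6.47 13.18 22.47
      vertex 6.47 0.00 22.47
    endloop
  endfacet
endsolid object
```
; perimeter-only toolpath
G21 ; units = mm
G90 ; absolute positioning
G28 ; home
; layer 1
G0 Z2.81
G0 X0.00 Y0.00
G1 X6.47 Y0.00
G1 X6.47 Y13.18
G1 X0.00 Y13.18
G1 X0.00 Y0.00
; layer 2
G0 Z5.62
G0 X0.00 Y0.00
G1 X6.47 Y0.00
G1 X6.47 Y13.18
G1 X0.00 Y13.18
G1 X0.00 Y0.00
; layer 3
G0 Z8.43
G0 X0.00 Y0.00
G1 X6.47 Y0.00
G1 X6.47 Y13.18
G1 X0.00 Y13.18
G1 X0.00 Y0.00
; layer 4
G0 Z11.23
G0 X0.00 Y0.00
G1 X6.47 Y0.00
G1 X6.47 Y13.18
G1 X0.00 Y13.18
G1 X0.00 Y0.00
; layer 5
G0 Z14.04
G0 X0.00 Y0.00
G1 X6.47 Y0.00
G1 X6.47 Y13.18
G1 X0.00 Y13.18
G1 X0.00 Y0.00
; layer 6
G0 Z16.85
G0 X0.00 Y0.00
G1 X6.47 Y0.00
G1 X6.47 Y13.18
G1 X0.00 Y13.18
G1 X0.00 Y0.00
; layer 7
G0 Z19.66
G0 X0.00 Y0.00
G1 X6.47 Y0.00
G1 X6.47 Y13.18
G1 X0.00 Y13.18
G1 X0.00 Y0.00
; layer 8
G0 Z22.47
G0 X0.00 Y0.00
G1 X6.47 Y0.00
G1 X6.47 Y13.18
G1 X0.00 Y13.18
G1 X0.00 Y0.00
M2 ; end

The solid is a rectangular box, roughly 6.47 × 13.2 mm footprint and 22.5 mm tall. Slicing at Δz = 2.81 mm — 8 equal slices spanning the solid's height, so layer i sits at z = i·h/8 — gives 8 non-empty perimeters. Each is a 4-segment closed polygon; G0 lifts to the layer z and rapids to the start vertex, then G1 traces the edges.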